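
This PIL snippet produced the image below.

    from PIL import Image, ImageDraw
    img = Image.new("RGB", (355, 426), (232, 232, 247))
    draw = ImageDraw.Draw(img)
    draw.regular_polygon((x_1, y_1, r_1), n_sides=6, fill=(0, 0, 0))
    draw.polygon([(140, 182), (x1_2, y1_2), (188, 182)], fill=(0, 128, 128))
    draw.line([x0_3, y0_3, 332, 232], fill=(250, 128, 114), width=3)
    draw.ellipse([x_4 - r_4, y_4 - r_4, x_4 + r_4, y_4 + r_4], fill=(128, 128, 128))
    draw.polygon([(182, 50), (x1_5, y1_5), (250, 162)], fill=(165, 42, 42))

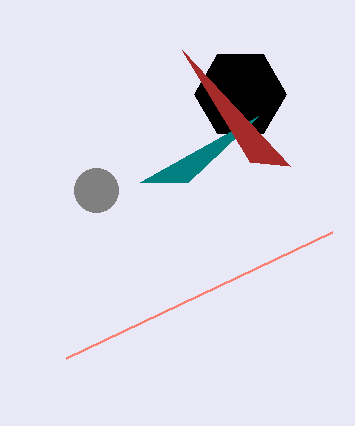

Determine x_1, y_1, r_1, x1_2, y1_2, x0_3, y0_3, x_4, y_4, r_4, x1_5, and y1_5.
x_1 = 240
y_1 = 94
r_1 = 46
x1_2 = 258
y1_2 = 116
x0_3 = 66
y0_3 = 358
x_4 = 96
y_4 = 190
r_4 = 22
x1_5 = 290
y1_5 = 166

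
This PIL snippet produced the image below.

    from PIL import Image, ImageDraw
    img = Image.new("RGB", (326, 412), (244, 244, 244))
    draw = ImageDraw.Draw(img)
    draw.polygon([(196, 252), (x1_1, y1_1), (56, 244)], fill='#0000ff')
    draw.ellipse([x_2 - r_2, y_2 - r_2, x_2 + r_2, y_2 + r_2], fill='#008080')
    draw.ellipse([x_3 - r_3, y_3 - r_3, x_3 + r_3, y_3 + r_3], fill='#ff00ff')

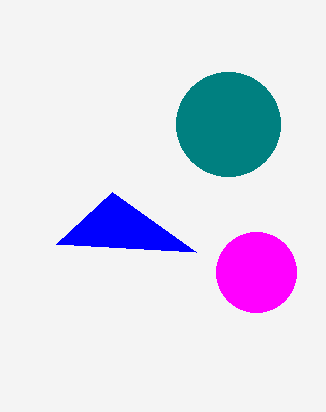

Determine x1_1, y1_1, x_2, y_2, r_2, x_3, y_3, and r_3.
x1_1 = 112, y1_1 = 192, x_2 = 228, y_2 = 124, r_2 = 52, x_3 = 256, y_3 = 272, r_3 = 40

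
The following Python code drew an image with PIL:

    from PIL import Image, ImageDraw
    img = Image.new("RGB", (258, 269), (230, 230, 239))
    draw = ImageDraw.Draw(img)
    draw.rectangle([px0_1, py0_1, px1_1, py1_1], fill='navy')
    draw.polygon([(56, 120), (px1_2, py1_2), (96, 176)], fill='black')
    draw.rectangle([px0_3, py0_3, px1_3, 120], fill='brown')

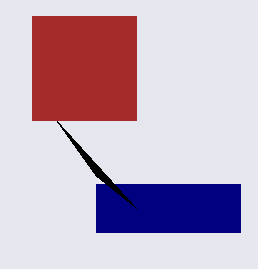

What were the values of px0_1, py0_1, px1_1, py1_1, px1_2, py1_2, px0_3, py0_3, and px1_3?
px0_1 = 96; py0_1 = 184; px1_1 = 240; py1_1 = 232; px1_2 = 136; py1_2 = 208; px0_3 = 32; py0_3 = 16; px1_3 = 136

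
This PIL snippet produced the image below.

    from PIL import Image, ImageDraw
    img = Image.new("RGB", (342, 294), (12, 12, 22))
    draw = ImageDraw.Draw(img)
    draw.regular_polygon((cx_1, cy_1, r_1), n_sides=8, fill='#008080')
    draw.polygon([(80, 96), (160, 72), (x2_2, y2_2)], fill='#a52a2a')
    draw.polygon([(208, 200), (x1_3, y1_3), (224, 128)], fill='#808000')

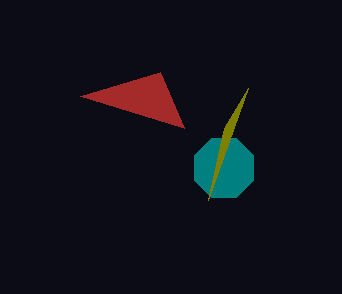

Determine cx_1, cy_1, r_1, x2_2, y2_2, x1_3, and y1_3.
cx_1 = 224; cy_1 = 168; r_1 = 32; x2_2 = 184; y2_2 = 128; x1_3 = 248; y1_3 = 88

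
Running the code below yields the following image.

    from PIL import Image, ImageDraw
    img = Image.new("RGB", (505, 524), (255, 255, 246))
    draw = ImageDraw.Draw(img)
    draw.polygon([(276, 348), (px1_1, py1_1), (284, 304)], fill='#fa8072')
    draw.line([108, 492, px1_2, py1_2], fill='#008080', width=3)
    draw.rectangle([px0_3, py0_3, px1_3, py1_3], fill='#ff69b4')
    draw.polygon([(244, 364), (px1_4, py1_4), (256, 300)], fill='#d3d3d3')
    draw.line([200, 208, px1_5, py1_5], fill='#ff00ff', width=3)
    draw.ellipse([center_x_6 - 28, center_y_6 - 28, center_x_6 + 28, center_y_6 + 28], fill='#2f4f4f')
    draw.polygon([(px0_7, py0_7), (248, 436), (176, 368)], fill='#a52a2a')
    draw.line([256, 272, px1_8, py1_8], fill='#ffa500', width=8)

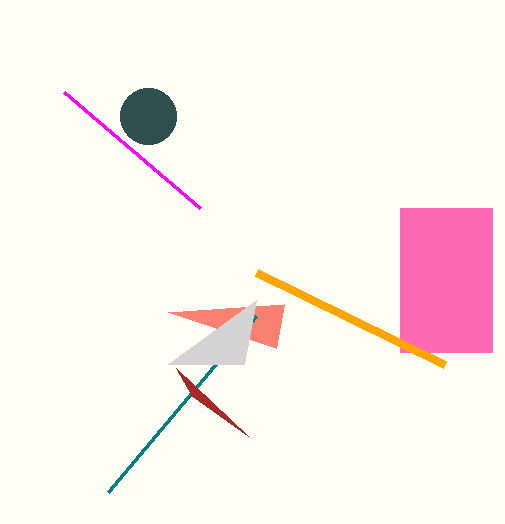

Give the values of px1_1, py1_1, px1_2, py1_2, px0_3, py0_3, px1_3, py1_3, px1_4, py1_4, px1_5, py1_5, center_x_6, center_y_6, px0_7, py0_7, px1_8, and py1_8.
px1_1 = 168; py1_1 = 312; px1_2 = 256; py1_2 = 316; px0_3 = 400; py0_3 = 208; px1_3 = 492; py1_3 = 352; px1_4 = 168; py1_4 = 364; px1_5 = 64; py1_5 = 92; center_x_6 = 148; center_y_6 = 116; px0_7 = 192; py0_7 = 396; px1_8 = 444; py1_8 = 364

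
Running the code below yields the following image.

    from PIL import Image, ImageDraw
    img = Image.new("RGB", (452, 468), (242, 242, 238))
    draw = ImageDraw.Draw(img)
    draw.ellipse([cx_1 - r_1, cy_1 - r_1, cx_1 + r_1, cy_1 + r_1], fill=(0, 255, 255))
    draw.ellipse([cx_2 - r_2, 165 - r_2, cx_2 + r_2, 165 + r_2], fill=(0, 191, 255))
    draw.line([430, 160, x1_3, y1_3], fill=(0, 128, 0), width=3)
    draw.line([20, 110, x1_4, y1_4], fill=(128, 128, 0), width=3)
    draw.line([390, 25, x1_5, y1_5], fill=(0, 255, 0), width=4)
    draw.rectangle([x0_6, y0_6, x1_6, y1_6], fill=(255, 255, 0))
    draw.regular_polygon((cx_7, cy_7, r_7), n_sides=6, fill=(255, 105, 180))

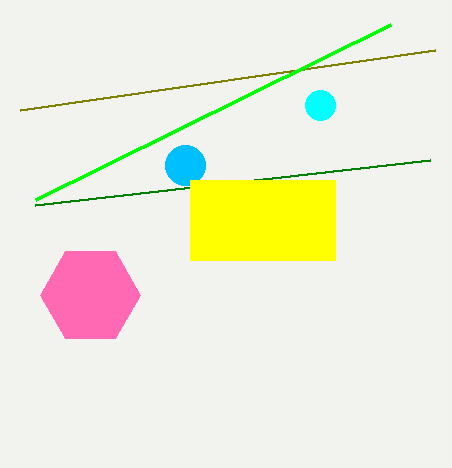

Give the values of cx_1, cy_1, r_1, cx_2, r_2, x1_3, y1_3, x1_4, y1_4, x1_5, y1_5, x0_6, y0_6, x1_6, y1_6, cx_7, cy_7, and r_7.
cx_1 = 320; cy_1 = 105; r_1 = 15; cx_2 = 185; r_2 = 20; x1_3 = 35; y1_3 = 205; x1_4 = 435; y1_4 = 50; x1_5 = 35; y1_5 = 200; x0_6 = 190; y0_6 = 180; x1_6 = 335; y1_6 = 260; cx_7 = 90; cy_7 = 295; r_7 = 50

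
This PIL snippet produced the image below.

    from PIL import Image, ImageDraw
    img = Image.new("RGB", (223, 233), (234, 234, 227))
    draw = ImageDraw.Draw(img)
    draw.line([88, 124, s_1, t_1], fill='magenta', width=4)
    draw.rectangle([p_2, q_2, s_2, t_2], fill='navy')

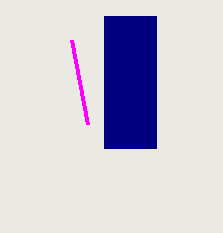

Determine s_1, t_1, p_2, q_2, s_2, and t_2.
s_1 = 72; t_1 = 40; p_2 = 104; q_2 = 16; s_2 = 156; t_2 = 148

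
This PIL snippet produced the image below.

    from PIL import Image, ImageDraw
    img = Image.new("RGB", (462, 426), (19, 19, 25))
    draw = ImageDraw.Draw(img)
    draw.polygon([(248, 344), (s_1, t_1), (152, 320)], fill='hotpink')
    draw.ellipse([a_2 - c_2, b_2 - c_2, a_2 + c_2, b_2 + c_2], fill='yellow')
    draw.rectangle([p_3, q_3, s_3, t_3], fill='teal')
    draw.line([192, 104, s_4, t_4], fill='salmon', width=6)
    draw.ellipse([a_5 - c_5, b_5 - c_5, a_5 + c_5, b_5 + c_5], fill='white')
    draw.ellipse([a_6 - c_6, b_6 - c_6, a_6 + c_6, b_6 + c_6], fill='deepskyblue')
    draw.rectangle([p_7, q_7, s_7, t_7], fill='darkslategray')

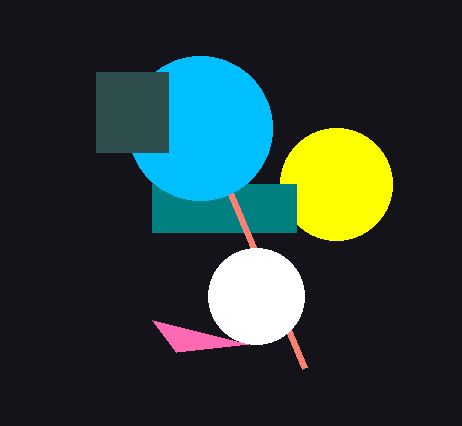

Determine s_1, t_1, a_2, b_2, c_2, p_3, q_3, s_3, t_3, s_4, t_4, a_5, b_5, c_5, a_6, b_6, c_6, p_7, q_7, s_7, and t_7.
s_1 = 176
t_1 = 352
a_2 = 336
b_2 = 184
c_2 = 56
p_3 = 152
q_3 = 184
s_3 = 296
t_3 = 232
s_4 = 304
t_4 = 368
a_5 = 256
b_5 = 296
c_5 = 48
a_6 = 200
b_6 = 128
c_6 = 72
p_7 = 96
q_7 = 72
s_7 = 168
t_7 = 152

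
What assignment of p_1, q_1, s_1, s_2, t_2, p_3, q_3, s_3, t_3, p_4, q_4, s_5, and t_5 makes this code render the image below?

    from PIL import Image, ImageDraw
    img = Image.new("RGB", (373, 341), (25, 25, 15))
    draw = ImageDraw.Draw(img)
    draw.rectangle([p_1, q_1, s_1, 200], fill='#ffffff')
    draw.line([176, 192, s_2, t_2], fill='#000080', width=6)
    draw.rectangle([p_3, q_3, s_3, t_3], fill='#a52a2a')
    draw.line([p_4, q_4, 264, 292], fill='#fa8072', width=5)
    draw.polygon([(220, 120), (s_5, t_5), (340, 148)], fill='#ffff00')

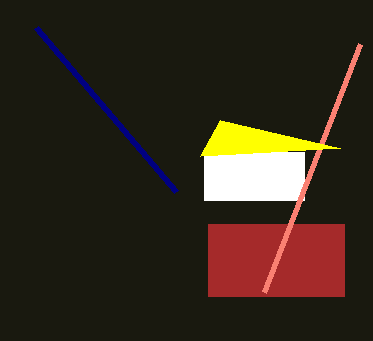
p_1 = 204, q_1 = 152, s_1 = 304, s_2 = 36, t_2 = 28, p_3 = 208, q_3 = 224, s_3 = 344, t_3 = 296, p_4 = 360, q_4 = 44, s_5 = 200, t_5 = 156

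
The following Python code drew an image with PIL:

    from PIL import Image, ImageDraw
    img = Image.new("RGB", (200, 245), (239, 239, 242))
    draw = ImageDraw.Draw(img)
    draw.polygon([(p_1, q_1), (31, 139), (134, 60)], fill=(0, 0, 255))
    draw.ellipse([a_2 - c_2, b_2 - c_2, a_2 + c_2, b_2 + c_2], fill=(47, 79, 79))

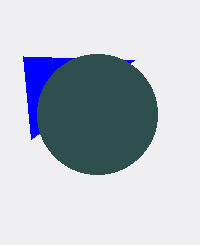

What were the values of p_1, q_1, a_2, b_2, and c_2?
p_1 = 23
q_1 = 56
a_2 = 97
b_2 = 114
c_2 = 60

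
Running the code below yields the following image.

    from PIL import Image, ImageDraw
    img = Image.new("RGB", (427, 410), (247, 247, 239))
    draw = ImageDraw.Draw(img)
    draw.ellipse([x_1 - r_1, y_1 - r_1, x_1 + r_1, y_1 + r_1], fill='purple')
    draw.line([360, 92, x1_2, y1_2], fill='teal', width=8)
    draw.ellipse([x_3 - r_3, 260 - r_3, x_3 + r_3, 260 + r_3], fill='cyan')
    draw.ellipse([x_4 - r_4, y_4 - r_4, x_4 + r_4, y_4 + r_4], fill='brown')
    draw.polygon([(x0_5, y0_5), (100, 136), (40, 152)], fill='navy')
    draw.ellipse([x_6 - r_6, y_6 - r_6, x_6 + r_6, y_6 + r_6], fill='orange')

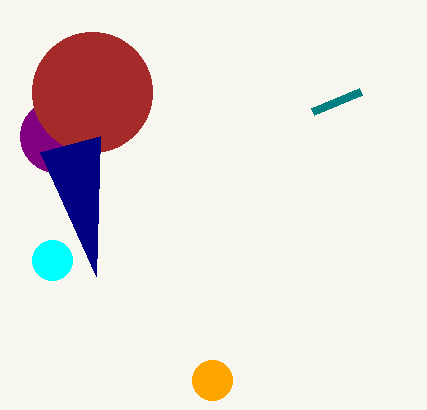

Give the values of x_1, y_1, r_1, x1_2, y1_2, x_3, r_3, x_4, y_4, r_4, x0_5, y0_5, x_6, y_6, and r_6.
x_1 = 56; y_1 = 136; r_1 = 36; x1_2 = 312; y1_2 = 112; x_3 = 52; r_3 = 20; x_4 = 92; y_4 = 92; r_4 = 60; x0_5 = 96; y0_5 = 276; x_6 = 212; y_6 = 380; r_6 = 20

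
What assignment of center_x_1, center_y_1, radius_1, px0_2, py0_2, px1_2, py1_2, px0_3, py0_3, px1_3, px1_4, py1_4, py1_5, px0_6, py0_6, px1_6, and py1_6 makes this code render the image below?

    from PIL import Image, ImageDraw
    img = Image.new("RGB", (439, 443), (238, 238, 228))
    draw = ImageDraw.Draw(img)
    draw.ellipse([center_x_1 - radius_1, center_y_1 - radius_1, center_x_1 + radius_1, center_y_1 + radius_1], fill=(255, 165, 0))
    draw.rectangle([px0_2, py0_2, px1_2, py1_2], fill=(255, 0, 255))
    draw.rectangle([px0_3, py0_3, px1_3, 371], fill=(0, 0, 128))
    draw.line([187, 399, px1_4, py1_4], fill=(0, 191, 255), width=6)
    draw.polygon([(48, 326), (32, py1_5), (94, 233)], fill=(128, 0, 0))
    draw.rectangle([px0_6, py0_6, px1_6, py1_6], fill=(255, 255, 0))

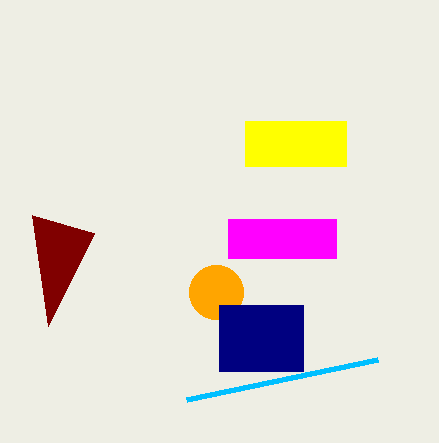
center_x_1 = 216, center_y_1 = 292, radius_1 = 27, px0_2 = 228, py0_2 = 219, px1_2 = 336, py1_2 = 258, px0_3 = 219, py0_3 = 305, px1_3 = 303, px1_4 = 378, py1_4 = 359, py1_5 = 215, px0_6 = 245, py0_6 = 121, px1_6 = 346, py1_6 = 166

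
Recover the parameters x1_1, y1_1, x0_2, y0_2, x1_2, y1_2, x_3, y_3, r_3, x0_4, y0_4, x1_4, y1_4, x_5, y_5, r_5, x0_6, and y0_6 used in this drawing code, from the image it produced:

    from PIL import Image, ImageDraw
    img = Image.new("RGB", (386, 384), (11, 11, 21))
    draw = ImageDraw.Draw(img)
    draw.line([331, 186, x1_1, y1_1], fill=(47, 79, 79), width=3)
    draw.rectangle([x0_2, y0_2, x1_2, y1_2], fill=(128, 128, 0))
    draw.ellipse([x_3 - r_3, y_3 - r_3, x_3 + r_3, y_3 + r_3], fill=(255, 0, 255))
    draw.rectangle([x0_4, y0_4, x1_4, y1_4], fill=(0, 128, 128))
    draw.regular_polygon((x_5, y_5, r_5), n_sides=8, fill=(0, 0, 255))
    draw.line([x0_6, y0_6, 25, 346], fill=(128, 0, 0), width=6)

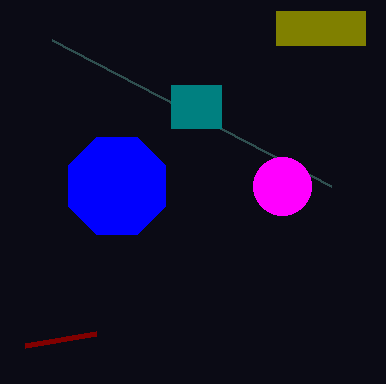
x1_1 = 52, y1_1 = 40, x0_2 = 276, y0_2 = 11, x1_2 = 365, y1_2 = 45, x_3 = 282, y_3 = 186, r_3 = 29, x0_4 = 171, y0_4 = 85, x1_4 = 221, y1_4 = 128, x_5 = 117, y_5 = 186, r_5 = 53, x0_6 = 96, y0_6 = 334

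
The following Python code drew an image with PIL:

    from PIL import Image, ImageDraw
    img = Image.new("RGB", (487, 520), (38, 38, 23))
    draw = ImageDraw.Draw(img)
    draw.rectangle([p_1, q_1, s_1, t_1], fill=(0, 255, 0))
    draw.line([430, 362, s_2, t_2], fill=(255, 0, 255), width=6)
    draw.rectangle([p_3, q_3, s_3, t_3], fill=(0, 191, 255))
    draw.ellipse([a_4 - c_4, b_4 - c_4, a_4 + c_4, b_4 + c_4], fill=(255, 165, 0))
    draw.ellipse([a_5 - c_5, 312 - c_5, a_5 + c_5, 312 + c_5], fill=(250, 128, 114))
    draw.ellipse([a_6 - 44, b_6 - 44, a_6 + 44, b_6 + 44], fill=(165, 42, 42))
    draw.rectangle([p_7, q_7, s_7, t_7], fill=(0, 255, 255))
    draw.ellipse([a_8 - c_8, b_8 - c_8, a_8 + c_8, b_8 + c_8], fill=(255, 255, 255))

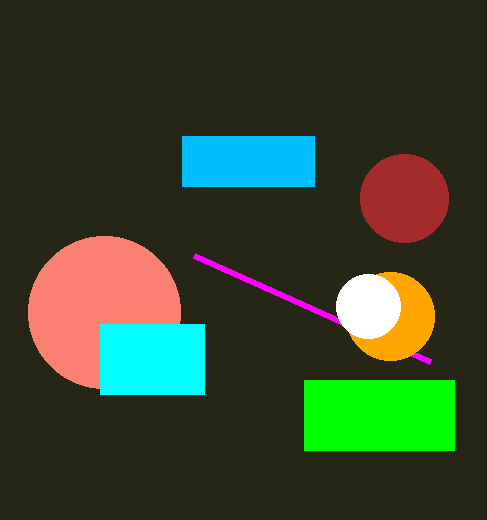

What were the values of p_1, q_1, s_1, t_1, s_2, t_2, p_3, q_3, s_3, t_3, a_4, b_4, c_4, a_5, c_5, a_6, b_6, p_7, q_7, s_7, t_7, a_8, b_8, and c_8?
p_1 = 304
q_1 = 380
s_1 = 454
t_1 = 450
s_2 = 194
t_2 = 256
p_3 = 182
q_3 = 136
s_3 = 314
t_3 = 186
a_4 = 390
b_4 = 316
c_4 = 44
a_5 = 104
c_5 = 76
a_6 = 404
b_6 = 198
p_7 = 100
q_7 = 324
s_7 = 204
t_7 = 394
a_8 = 368
b_8 = 306
c_8 = 32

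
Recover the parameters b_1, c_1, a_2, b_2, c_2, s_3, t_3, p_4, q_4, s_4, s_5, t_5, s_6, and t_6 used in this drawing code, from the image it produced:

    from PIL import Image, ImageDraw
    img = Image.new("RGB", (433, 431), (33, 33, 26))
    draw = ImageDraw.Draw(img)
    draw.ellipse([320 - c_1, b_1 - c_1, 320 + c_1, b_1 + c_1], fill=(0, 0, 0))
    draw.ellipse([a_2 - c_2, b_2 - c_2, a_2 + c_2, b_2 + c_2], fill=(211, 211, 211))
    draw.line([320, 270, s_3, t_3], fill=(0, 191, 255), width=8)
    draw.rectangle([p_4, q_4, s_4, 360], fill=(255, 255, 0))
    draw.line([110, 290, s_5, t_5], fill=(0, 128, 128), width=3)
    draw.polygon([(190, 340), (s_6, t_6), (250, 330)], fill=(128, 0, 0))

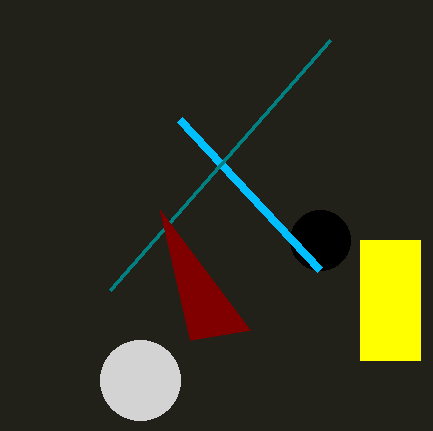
b_1 = 240, c_1 = 30, a_2 = 140, b_2 = 380, c_2 = 40, s_3 = 180, t_3 = 120, p_4 = 360, q_4 = 240, s_4 = 420, s_5 = 330, t_5 = 40, s_6 = 160, t_6 = 210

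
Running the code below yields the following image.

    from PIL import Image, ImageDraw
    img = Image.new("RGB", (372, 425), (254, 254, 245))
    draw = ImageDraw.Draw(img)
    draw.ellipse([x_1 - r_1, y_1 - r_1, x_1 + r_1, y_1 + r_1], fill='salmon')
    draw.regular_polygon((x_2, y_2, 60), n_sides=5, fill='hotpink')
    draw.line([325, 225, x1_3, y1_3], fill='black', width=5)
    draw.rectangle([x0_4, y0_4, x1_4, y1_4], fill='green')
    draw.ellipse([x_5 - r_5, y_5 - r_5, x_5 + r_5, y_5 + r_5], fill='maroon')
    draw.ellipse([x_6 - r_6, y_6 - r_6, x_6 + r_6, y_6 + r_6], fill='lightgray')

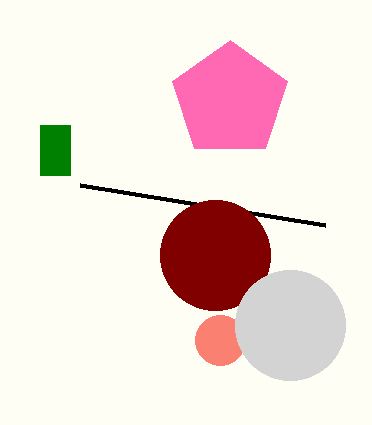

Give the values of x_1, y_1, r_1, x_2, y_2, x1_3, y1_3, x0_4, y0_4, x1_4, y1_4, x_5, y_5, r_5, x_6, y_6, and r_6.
x_1 = 220
y_1 = 340
r_1 = 25
x_2 = 230
y_2 = 100
x1_3 = 80
y1_3 = 185
x0_4 = 40
y0_4 = 125
x1_4 = 70
y1_4 = 175
x_5 = 215
y_5 = 255
r_5 = 55
x_6 = 290
y_6 = 325
r_6 = 55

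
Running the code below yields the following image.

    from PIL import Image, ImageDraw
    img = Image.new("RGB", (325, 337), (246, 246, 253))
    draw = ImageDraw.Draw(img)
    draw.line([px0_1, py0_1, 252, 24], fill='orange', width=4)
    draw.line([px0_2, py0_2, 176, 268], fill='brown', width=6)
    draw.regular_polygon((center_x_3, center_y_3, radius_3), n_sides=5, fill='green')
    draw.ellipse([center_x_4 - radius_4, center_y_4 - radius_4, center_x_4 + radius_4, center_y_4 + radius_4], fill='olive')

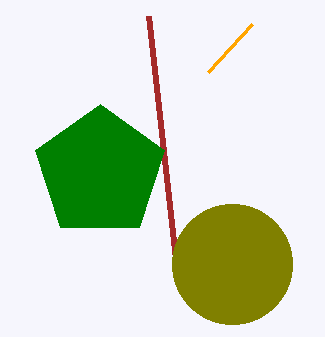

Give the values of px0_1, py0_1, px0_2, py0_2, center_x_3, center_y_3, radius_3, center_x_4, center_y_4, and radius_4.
px0_1 = 208
py0_1 = 72
px0_2 = 148
py0_2 = 16
center_x_3 = 100
center_y_3 = 172
radius_3 = 68
center_x_4 = 232
center_y_4 = 264
radius_4 = 60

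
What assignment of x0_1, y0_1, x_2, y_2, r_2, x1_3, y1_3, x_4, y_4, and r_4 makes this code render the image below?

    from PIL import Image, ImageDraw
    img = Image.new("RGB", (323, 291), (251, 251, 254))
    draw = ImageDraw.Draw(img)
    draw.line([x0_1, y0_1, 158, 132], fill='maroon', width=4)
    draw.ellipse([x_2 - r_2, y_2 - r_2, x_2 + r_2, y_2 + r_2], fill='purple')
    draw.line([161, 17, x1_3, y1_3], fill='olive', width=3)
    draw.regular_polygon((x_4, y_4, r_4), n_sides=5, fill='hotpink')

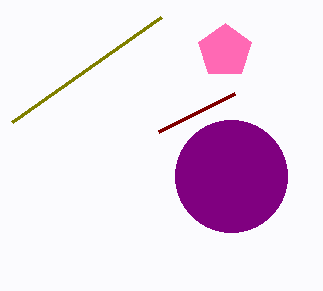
x0_1 = 234, y0_1 = 94, x_2 = 231, y_2 = 176, r_2 = 56, x1_3 = 12, y1_3 = 122, x_4 = 225, y_4 = 51, r_4 = 28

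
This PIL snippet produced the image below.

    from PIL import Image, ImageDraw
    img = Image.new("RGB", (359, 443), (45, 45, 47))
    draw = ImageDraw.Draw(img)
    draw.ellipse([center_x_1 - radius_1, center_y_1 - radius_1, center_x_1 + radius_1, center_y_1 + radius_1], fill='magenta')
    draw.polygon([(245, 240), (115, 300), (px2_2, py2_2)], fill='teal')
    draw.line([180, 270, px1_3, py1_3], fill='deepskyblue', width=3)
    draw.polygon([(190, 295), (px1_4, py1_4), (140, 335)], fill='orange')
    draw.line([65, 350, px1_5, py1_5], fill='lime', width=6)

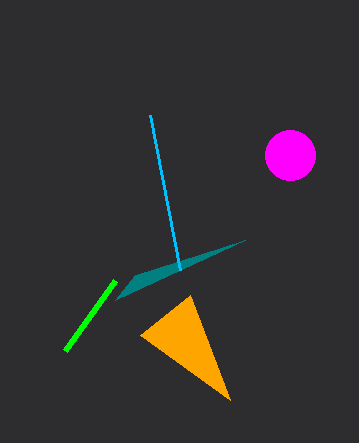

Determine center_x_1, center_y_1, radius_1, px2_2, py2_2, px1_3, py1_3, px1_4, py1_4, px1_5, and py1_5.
center_x_1 = 290; center_y_1 = 155; radius_1 = 25; px2_2 = 135; py2_2 = 275; px1_3 = 150; py1_3 = 115; px1_4 = 230; py1_4 = 400; px1_5 = 115; py1_5 = 280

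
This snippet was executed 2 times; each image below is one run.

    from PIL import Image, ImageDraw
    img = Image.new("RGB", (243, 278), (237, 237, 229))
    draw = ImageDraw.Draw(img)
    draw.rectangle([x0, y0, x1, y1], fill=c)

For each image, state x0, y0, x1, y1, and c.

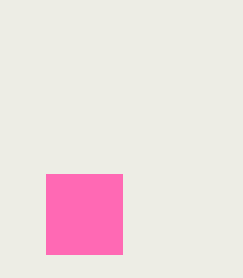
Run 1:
x0 = 46, y0 = 174, x1 = 122, y1 = 254, c = 'hotpink'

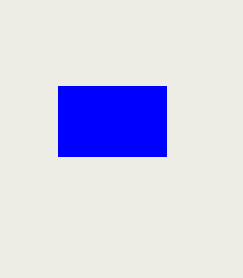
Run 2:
x0 = 58; y0 = 86; x1 = 166; y1 = 156; c = 'blue'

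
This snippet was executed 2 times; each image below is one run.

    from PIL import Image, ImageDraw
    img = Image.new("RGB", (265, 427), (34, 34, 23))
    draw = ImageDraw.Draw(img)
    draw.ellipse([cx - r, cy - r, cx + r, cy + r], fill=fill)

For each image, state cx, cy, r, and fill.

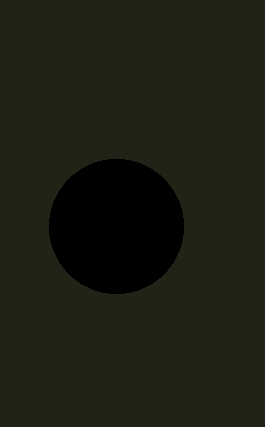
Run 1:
cx = 116, cy = 226, r = 67, fill = 'black'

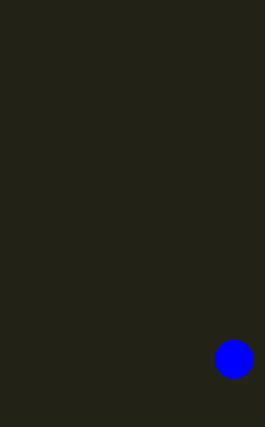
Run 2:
cx = 234; cy = 359; r = 19; fill = 'blue'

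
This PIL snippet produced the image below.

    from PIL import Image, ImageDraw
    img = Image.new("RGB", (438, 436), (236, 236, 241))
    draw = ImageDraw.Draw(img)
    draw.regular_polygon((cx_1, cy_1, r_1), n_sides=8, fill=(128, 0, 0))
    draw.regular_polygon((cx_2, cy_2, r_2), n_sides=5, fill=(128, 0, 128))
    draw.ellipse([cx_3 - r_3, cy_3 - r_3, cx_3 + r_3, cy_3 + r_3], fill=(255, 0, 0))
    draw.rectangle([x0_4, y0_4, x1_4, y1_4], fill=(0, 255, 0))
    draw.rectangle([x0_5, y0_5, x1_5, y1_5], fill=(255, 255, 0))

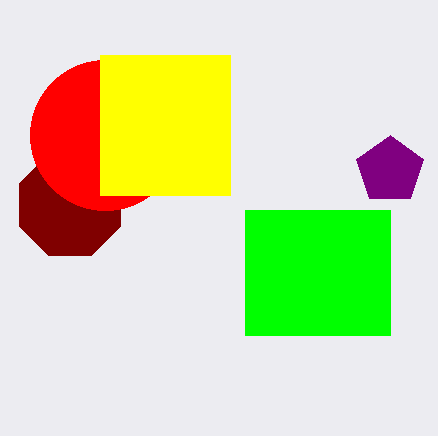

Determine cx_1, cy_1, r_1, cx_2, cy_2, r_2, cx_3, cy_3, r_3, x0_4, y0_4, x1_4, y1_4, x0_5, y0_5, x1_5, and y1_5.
cx_1 = 70; cy_1 = 205; r_1 = 55; cx_2 = 390; cy_2 = 170; r_2 = 35; cx_3 = 105; cy_3 = 135; r_3 = 75; x0_4 = 245; y0_4 = 210; x1_4 = 390; y1_4 = 335; x0_5 = 100; y0_5 = 55; x1_5 = 230; y1_5 = 195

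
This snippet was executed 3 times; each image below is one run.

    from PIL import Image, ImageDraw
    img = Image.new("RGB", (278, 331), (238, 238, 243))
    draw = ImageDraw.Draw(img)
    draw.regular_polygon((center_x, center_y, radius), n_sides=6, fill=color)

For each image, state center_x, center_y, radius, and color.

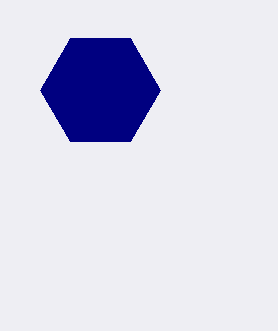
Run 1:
center_x = 100; center_y = 90; radius = 60; color = 'navy'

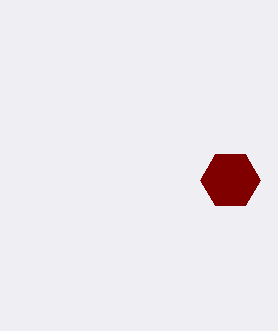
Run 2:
center_x = 230
center_y = 180
radius = 30
color = 'maroon'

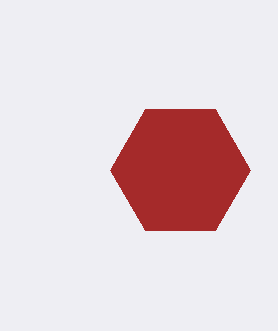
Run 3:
center_x = 180; center_y = 170; radius = 70; color = 'brown'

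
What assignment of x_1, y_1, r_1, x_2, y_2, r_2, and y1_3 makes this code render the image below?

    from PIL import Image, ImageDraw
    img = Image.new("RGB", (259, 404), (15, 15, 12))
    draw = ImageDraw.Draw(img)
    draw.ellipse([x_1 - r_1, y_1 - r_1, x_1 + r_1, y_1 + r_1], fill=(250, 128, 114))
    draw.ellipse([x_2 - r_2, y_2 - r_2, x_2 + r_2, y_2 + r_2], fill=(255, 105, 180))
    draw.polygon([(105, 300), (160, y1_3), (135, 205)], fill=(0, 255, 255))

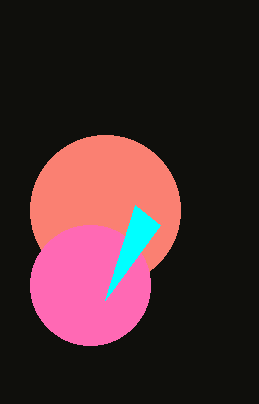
x_1 = 105
y_1 = 210
r_1 = 75
x_2 = 90
y_2 = 285
r_2 = 60
y1_3 = 225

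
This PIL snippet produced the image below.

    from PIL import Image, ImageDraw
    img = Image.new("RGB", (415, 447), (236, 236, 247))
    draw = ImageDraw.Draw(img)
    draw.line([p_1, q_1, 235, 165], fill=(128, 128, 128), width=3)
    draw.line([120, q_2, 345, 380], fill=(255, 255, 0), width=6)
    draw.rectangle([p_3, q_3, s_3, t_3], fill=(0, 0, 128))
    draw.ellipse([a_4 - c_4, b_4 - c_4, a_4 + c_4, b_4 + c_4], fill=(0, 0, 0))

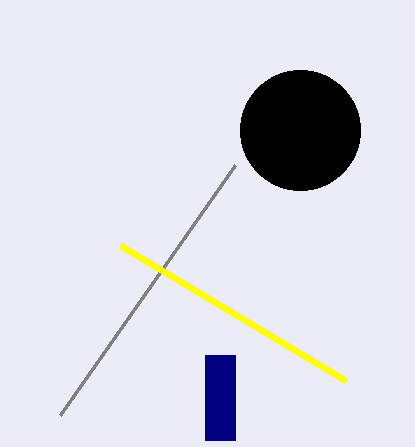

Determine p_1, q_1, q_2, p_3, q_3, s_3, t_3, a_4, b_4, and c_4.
p_1 = 60, q_1 = 415, q_2 = 245, p_3 = 205, q_3 = 355, s_3 = 235, t_3 = 440, a_4 = 300, b_4 = 130, c_4 = 60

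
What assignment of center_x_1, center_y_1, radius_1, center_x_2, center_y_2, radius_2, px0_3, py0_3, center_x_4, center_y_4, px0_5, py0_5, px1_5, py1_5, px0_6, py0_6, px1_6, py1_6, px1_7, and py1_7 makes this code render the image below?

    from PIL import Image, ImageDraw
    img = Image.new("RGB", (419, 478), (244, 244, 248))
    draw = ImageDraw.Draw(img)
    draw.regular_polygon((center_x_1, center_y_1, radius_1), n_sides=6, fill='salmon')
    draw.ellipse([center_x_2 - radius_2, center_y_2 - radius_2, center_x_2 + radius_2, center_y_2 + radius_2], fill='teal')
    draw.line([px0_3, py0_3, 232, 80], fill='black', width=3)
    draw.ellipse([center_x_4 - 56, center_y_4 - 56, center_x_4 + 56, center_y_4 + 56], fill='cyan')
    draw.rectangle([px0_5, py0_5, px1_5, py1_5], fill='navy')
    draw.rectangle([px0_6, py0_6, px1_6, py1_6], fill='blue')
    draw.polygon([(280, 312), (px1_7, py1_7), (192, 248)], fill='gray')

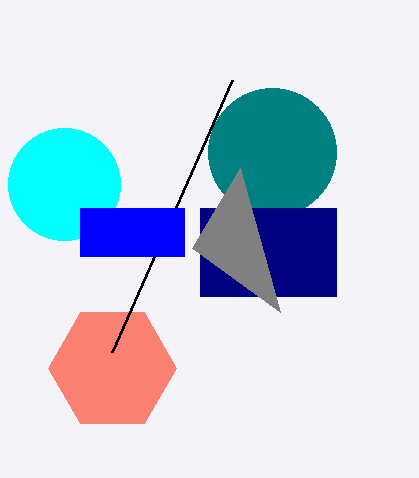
center_x_1 = 112, center_y_1 = 368, radius_1 = 64, center_x_2 = 272, center_y_2 = 152, radius_2 = 64, px0_3 = 112, py0_3 = 352, center_x_4 = 64, center_y_4 = 184, px0_5 = 200, py0_5 = 208, px1_5 = 336, py1_5 = 296, px0_6 = 80, py0_6 = 208, px1_6 = 184, py1_6 = 256, px1_7 = 240, py1_7 = 168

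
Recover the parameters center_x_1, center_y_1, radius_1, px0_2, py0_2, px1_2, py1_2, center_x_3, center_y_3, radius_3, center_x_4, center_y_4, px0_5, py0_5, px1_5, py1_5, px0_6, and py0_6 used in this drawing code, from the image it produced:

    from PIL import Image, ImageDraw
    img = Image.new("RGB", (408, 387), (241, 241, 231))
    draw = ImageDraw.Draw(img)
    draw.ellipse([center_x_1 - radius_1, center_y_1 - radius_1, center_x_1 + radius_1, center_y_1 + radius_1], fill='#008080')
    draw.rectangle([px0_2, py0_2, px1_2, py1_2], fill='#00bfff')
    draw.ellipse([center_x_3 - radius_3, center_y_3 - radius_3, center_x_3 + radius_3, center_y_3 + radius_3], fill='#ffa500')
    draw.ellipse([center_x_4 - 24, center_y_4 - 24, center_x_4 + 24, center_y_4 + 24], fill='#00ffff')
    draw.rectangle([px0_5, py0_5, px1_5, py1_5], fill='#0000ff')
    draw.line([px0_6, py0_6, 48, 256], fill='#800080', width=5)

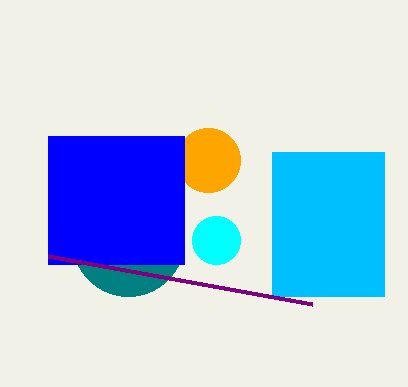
center_x_1 = 128, center_y_1 = 240, radius_1 = 56, px0_2 = 272, py0_2 = 152, px1_2 = 384, py1_2 = 296, center_x_3 = 208, center_y_3 = 160, radius_3 = 32, center_x_4 = 216, center_y_4 = 240, px0_5 = 48, py0_5 = 136, px1_5 = 184, py1_5 = 264, px0_6 = 312, py0_6 = 304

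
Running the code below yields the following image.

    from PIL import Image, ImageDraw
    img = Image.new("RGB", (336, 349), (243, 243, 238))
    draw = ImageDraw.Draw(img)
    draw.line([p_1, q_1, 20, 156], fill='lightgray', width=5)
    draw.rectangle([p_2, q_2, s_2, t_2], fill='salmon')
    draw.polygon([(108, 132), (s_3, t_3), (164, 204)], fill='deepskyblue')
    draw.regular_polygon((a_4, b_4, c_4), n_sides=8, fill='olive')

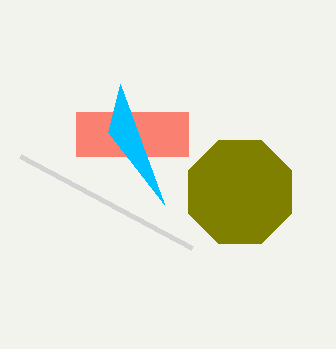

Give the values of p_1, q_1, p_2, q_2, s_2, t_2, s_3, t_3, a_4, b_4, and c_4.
p_1 = 192
q_1 = 248
p_2 = 76
q_2 = 112
s_2 = 188
t_2 = 156
s_3 = 120
t_3 = 84
a_4 = 240
b_4 = 192
c_4 = 56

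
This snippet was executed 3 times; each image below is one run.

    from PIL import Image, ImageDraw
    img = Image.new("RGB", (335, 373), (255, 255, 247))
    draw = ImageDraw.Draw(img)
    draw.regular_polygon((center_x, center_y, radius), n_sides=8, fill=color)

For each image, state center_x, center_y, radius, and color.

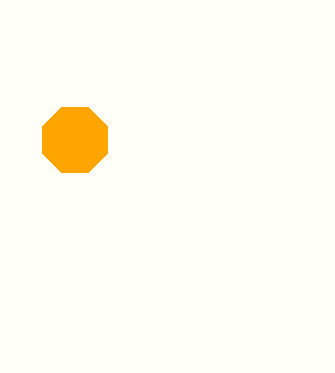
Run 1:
center_x = 75
center_y = 140
radius = 35
color = 'orange'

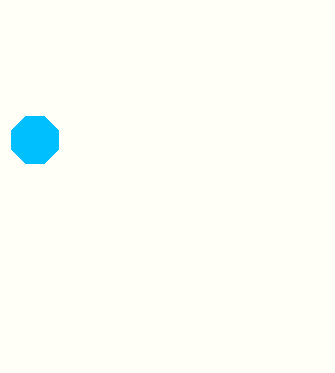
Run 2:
center_x = 35
center_y = 140
radius = 25
color = 'deepskyblue'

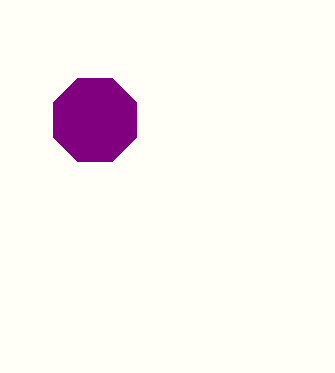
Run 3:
center_x = 95; center_y = 120; radius = 45; color = 'purple'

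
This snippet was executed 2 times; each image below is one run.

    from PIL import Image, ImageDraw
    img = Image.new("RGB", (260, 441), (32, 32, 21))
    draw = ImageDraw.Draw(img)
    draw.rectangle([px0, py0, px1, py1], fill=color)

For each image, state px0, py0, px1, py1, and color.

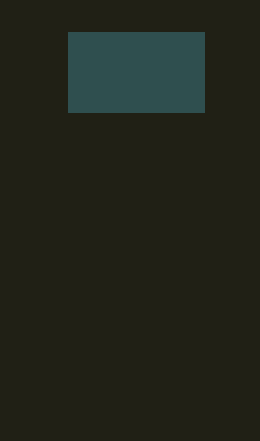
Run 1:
px0 = 68; py0 = 32; px1 = 204; py1 = 112; color = 'darkslategray'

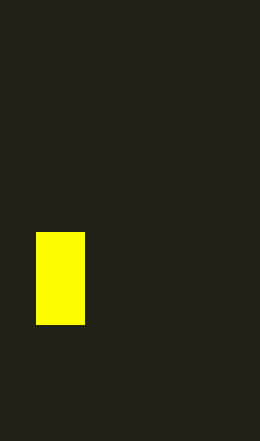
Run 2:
px0 = 36; py0 = 232; px1 = 84; py1 = 324; color = 'yellow'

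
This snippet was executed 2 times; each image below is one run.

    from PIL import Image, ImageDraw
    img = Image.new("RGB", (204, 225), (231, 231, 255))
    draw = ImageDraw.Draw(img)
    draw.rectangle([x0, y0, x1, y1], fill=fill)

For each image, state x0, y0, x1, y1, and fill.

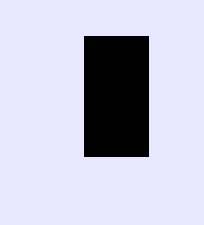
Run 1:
x0 = 84, y0 = 36, x1 = 148, y1 = 156, fill = 'black'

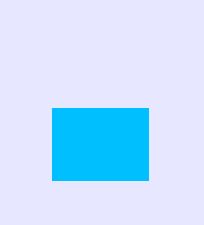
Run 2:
x0 = 52; y0 = 108; x1 = 148; y1 = 180; fill = 'deepskyblue'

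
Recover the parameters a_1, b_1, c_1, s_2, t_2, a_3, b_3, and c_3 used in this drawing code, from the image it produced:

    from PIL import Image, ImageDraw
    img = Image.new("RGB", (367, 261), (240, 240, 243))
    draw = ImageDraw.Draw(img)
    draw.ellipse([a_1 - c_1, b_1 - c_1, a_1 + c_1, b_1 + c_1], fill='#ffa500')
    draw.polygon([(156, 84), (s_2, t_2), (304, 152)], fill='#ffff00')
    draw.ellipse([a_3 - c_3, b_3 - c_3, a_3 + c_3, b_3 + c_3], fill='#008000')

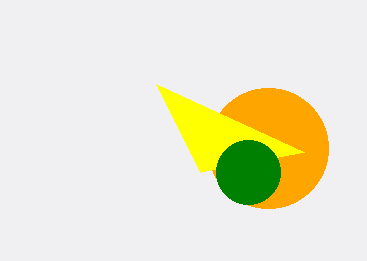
a_1 = 268
b_1 = 148
c_1 = 60
s_2 = 200
t_2 = 172
a_3 = 248
b_3 = 172
c_3 = 32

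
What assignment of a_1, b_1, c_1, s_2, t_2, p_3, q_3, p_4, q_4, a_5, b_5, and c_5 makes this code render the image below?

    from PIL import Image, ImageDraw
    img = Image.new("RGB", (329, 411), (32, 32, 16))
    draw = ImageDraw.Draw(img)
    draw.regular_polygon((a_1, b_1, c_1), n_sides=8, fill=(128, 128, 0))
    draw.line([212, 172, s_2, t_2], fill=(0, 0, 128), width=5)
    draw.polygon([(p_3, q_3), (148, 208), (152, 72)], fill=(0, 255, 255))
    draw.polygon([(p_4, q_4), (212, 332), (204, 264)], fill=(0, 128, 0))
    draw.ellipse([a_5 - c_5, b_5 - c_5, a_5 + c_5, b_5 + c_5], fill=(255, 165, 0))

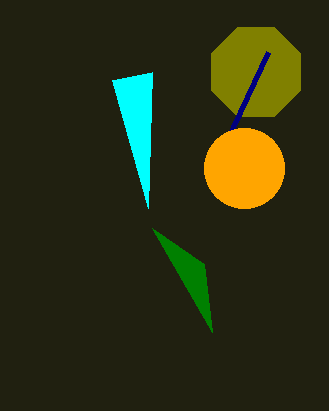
a_1 = 256, b_1 = 72, c_1 = 48, s_2 = 268, t_2 = 52, p_3 = 112, q_3 = 80, p_4 = 152, q_4 = 228, a_5 = 244, b_5 = 168, c_5 = 40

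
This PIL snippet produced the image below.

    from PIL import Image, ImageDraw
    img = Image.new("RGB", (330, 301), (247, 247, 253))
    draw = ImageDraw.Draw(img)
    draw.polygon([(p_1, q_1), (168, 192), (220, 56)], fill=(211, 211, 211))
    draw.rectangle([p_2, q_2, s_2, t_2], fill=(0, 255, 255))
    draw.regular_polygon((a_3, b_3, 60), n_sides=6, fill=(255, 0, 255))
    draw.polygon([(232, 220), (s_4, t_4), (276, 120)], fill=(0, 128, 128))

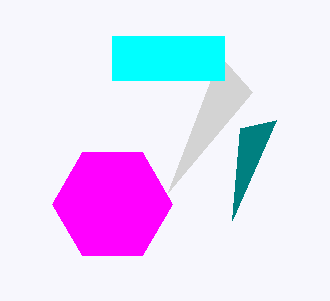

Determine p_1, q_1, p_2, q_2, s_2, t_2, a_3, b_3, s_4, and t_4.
p_1 = 252, q_1 = 92, p_2 = 112, q_2 = 36, s_2 = 224, t_2 = 80, a_3 = 112, b_3 = 204, s_4 = 240, t_4 = 128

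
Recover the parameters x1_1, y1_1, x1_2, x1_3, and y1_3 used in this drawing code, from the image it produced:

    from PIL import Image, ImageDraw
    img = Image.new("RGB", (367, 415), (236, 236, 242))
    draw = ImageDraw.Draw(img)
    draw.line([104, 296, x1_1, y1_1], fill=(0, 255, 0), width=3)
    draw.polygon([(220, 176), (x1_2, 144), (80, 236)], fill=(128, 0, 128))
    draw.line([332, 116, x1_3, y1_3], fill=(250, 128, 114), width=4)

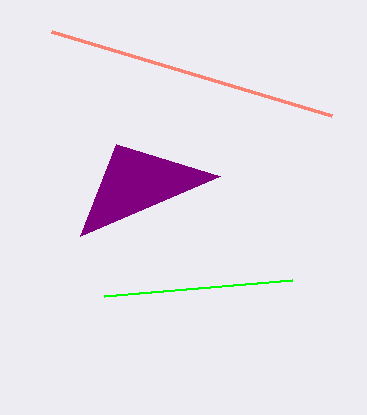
x1_1 = 292; y1_1 = 280; x1_2 = 116; x1_3 = 52; y1_3 = 32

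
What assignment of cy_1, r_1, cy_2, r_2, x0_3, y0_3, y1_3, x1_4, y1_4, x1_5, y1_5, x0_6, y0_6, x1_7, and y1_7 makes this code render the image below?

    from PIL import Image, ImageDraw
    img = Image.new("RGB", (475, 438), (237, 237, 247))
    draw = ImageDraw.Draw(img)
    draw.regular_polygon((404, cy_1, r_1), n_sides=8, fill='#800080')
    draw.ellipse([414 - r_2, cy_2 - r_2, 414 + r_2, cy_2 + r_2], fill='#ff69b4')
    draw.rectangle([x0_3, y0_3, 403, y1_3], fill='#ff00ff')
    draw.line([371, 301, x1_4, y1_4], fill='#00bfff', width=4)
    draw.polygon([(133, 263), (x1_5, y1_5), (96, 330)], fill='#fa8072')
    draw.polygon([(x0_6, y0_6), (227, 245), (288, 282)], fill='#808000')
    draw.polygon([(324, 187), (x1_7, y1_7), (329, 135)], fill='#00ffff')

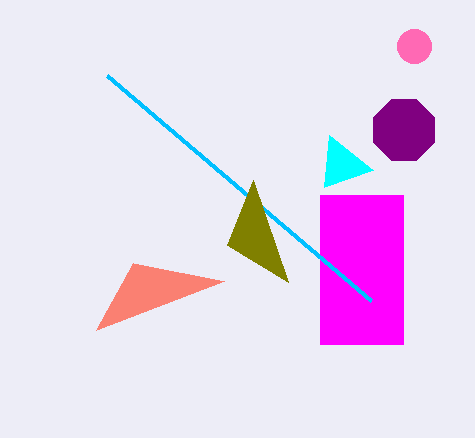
cy_1 = 130; r_1 = 33; cy_2 = 46; r_2 = 17; x0_3 = 320; y0_3 = 195; y1_3 = 344; x1_4 = 107; y1_4 = 76; x1_5 = 224; y1_5 = 281; x0_6 = 253; y0_6 = 180; x1_7 = 373; y1_7 = 170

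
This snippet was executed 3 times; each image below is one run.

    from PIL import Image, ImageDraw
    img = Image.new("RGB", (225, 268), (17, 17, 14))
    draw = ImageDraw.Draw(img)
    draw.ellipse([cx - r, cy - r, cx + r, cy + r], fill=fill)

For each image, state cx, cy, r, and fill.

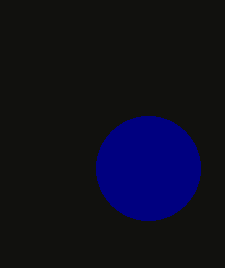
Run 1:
cx = 148, cy = 168, r = 52, fill = 'navy'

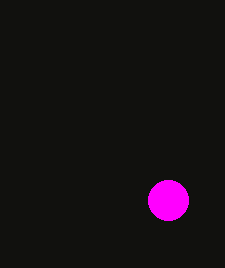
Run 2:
cx = 168
cy = 200
r = 20
fill = 'magenta'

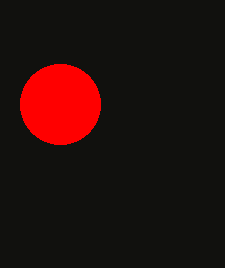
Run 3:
cx = 60
cy = 104
r = 40
fill = 'red'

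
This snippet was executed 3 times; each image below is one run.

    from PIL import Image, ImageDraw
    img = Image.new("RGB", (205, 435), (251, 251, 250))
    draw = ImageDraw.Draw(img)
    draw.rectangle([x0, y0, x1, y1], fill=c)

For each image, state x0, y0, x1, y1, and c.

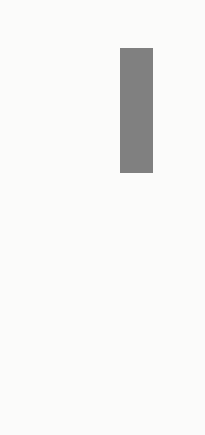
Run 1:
x0 = 120; y0 = 48; x1 = 152; y1 = 172; c = 'gray'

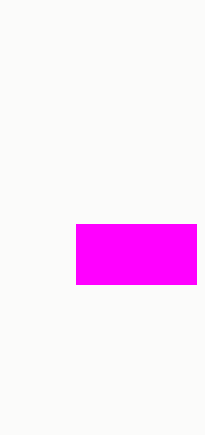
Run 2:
x0 = 76, y0 = 224, x1 = 196, y1 = 284, c = 'magenta'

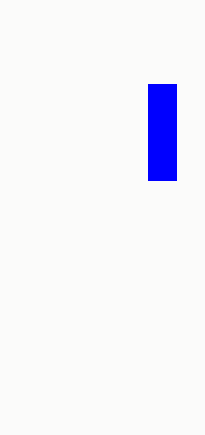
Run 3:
x0 = 148
y0 = 84
x1 = 176
y1 = 180
c = 'blue'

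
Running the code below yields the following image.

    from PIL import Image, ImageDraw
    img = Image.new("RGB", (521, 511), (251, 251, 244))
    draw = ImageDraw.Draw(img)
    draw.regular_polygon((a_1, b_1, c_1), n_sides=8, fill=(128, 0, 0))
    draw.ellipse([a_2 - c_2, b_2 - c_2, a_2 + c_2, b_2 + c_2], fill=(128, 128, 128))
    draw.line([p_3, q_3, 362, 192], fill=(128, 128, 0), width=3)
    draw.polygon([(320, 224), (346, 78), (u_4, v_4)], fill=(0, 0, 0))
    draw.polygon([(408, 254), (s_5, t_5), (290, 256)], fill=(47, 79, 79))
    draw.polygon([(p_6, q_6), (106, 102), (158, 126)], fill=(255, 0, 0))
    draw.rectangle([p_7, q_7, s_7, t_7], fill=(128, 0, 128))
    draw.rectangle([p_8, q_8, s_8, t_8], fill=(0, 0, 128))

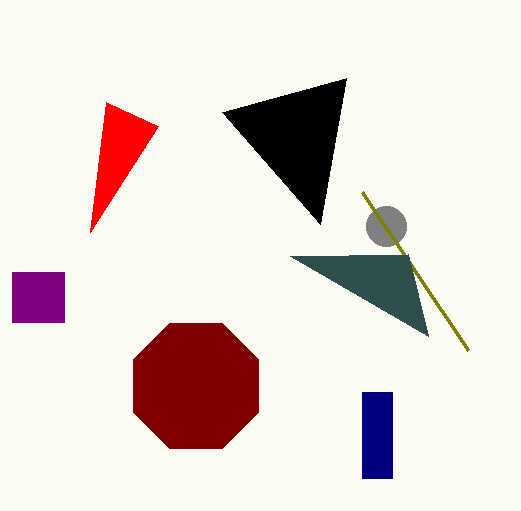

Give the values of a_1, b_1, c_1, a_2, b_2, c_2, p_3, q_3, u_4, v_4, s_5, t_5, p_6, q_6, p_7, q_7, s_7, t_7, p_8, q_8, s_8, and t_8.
a_1 = 196; b_1 = 386; c_1 = 68; a_2 = 386; b_2 = 226; c_2 = 20; p_3 = 468; q_3 = 350; u_4 = 222; v_4 = 112; s_5 = 428; t_5 = 336; p_6 = 90; q_6 = 232; p_7 = 12; q_7 = 272; s_7 = 64; t_7 = 322; p_8 = 362; q_8 = 392; s_8 = 392; t_8 = 478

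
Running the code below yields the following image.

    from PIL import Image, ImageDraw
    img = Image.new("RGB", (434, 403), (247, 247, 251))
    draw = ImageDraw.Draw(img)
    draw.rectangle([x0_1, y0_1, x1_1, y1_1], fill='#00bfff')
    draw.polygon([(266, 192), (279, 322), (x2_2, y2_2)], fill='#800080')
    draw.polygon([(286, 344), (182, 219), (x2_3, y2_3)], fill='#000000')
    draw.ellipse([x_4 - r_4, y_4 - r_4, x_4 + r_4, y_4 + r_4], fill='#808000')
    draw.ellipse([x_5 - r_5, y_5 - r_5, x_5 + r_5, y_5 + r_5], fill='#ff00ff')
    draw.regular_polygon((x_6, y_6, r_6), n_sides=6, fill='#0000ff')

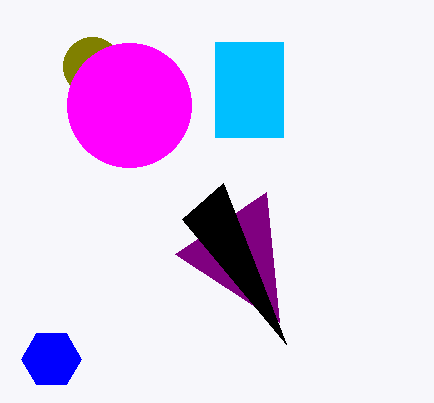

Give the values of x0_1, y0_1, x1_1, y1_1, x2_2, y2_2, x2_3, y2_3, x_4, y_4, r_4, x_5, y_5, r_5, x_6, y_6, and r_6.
x0_1 = 215; y0_1 = 42; x1_1 = 283; y1_1 = 137; x2_2 = 175; y2_2 = 254; x2_3 = 223; y2_3 = 183; x_4 = 92; y_4 = 66; r_4 = 29; x_5 = 129; y_5 = 105; r_5 = 62; x_6 = 51; y_6 = 359; r_6 = 30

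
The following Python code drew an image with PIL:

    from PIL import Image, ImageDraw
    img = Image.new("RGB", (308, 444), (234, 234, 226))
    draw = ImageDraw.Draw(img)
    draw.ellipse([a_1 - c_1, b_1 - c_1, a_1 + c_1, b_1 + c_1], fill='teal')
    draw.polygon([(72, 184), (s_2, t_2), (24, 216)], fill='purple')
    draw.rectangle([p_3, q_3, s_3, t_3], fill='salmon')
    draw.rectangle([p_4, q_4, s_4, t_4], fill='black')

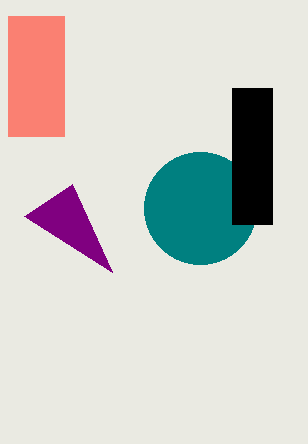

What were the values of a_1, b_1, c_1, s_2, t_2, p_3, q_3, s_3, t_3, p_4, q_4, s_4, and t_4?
a_1 = 200
b_1 = 208
c_1 = 56
s_2 = 112
t_2 = 272
p_3 = 8
q_3 = 16
s_3 = 64
t_3 = 136
p_4 = 232
q_4 = 88
s_4 = 272
t_4 = 224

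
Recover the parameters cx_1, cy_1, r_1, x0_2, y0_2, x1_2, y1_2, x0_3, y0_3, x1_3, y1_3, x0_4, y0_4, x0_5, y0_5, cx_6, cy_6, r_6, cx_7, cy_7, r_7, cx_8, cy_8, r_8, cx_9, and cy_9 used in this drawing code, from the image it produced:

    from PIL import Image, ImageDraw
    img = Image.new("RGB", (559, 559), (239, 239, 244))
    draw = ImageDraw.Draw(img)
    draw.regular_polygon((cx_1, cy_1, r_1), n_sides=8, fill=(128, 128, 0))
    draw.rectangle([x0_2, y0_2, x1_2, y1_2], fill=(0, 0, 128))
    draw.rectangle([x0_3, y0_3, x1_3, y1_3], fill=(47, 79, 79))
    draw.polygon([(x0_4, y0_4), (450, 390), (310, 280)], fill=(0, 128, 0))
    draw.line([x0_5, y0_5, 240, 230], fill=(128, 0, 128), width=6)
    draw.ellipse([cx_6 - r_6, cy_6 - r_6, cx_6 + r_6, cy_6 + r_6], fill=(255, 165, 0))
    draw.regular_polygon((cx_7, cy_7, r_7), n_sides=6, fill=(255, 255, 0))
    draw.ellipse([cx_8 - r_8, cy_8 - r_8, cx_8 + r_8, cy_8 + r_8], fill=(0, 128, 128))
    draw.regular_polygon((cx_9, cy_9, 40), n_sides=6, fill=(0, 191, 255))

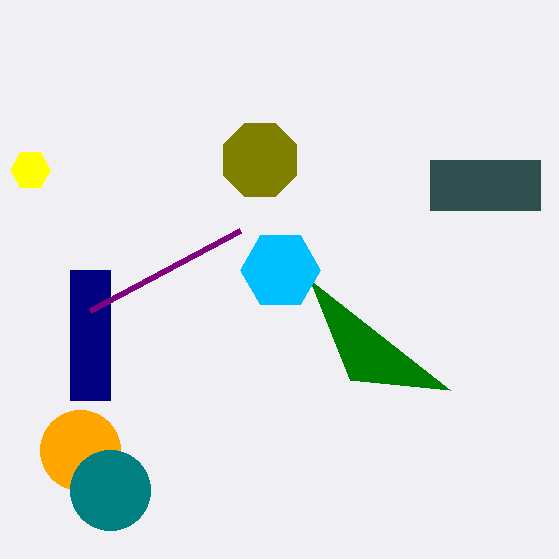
cx_1 = 260; cy_1 = 160; r_1 = 40; x0_2 = 70; y0_2 = 270; x1_2 = 110; y1_2 = 400; x0_3 = 430; y0_3 = 160; x1_3 = 540; y1_3 = 210; x0_4 = 350; y0_4 = 380; x0_5 = 90; y0_5 = 310; cx_6 = 80; cy_6 = 450; r_6 = 40; cx_7 = 30; cy_7 = 170; r_7 = 20; cx_8 = 110; cy_8 = 490; r_8 = 40; cx_9 = 280; cy_9 = 270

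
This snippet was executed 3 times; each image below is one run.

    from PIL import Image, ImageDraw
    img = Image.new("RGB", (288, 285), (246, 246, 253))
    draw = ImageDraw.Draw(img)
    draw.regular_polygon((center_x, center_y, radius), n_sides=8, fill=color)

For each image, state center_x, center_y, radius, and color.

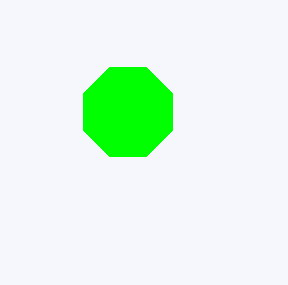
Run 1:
center_x = 128
center_y = 112
radius = 48
color = 'lime'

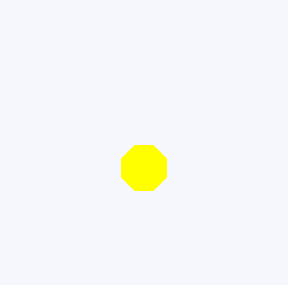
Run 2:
center_x = 144; center_y = 168; radius = 24; color = 'yellow'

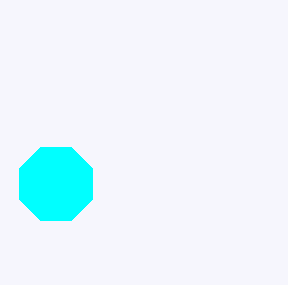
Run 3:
center_x = 56
center_y = 184
radius = 40
color = 'cyan'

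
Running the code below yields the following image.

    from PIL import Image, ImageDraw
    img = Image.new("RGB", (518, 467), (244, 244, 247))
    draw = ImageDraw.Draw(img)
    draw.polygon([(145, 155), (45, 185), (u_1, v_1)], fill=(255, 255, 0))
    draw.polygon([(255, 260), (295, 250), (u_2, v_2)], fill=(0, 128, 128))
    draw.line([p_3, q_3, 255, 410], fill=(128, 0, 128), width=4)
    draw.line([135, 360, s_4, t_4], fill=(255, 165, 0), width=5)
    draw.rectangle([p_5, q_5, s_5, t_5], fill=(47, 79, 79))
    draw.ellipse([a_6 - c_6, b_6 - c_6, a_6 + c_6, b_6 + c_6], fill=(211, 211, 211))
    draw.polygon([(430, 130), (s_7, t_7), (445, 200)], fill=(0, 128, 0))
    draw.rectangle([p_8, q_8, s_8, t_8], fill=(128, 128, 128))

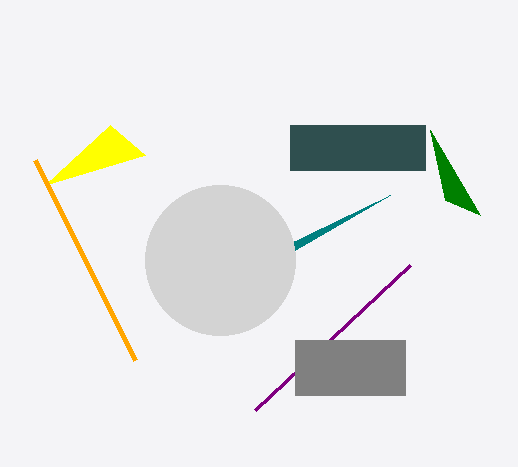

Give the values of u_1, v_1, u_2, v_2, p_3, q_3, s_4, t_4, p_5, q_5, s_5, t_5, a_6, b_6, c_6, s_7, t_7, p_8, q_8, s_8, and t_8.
u_1 = 110
v_1 = 125
u_2 = 390
v_2 = 195
p_3 = 410
q_3 = 265
s_4 = 35
t_4 = 160
p_5 = 290
q_5 = 125
s_5 = 425
t_5 = 170
a_6 = 220
b_6 = 260
c_6 = 75
s_7 = 480
t_7 = 215
p_8 = 295
q_8 = 340
s_8 = 405
t_8 = 395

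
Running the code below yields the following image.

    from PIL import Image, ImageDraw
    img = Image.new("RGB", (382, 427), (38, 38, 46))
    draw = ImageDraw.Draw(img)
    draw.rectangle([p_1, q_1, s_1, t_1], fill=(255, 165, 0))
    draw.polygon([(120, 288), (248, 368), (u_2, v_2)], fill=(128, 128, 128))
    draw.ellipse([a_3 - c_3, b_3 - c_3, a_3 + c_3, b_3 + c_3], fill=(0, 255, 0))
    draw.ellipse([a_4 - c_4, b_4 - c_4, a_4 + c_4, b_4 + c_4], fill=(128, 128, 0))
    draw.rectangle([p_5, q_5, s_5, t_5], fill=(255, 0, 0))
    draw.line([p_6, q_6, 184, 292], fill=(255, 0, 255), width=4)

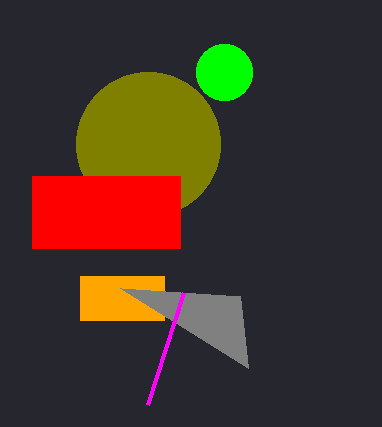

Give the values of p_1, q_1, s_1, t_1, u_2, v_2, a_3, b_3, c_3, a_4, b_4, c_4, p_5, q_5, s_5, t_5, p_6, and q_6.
p_1 = 80
q_1 = 276
s_1 = 164
t_1 = 320
u_2 = 240
v_2 = 296
a_3 = 224
b_3 = 72
c_3 = 28
a_4 = 148
b_4 = 144
c_4 = 72
p_5 = 32
q_5 = 176
s_5 = 180
t_5 = 248
p_6 = 148
q_6 = 404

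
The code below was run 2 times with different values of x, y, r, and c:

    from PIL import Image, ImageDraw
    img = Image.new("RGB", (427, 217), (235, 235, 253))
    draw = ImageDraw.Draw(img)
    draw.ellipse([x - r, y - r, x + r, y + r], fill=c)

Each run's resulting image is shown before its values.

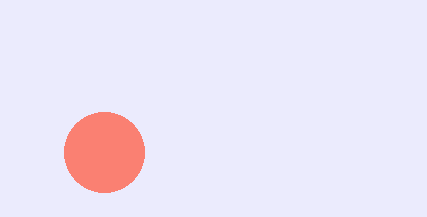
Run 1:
x = 104; y = 152; r = 40; c = 'salmon'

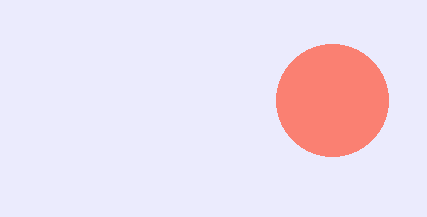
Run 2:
x = 332, y = 100, r = 56, c = 'salmon'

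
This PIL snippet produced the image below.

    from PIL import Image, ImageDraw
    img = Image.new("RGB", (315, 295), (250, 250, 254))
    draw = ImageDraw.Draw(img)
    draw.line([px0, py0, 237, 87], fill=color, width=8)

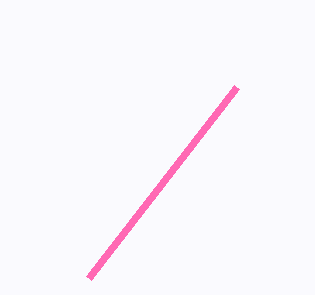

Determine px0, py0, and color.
px0 = 89, py0 = 278, color = 'hotpink'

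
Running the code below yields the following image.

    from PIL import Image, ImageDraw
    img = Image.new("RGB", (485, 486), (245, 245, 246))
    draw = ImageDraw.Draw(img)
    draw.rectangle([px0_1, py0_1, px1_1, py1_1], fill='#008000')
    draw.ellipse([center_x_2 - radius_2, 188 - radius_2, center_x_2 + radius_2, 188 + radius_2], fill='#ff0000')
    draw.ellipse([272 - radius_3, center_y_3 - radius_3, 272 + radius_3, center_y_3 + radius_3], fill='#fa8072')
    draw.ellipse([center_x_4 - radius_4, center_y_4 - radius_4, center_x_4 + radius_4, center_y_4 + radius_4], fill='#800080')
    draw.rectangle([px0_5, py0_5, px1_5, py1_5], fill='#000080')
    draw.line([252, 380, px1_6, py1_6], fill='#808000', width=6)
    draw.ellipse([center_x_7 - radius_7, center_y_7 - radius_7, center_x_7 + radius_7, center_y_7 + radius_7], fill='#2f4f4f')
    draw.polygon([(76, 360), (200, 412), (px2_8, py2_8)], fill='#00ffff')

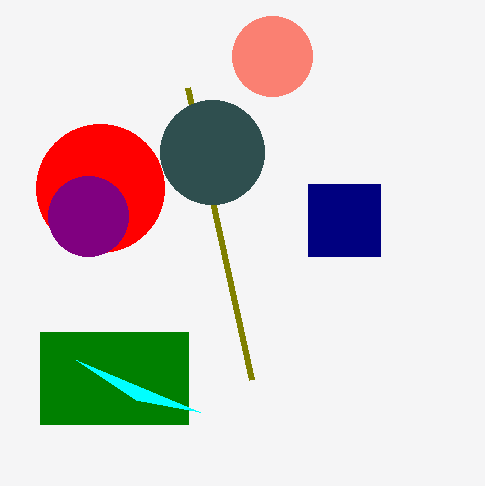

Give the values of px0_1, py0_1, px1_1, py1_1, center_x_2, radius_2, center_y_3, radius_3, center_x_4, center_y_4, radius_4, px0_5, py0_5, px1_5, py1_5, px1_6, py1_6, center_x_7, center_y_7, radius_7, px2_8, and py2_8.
px0_1 = 40; py0_1 = 332; px1_1 = 188; py1_1 = 424; center_x_2 = 100; radius_2 = 64; center_y_3 = 56; radius_3 = 40; center_x_4 = 88; center_y_4 = 216; radius_4 = 40; px0_5 = 308; py0_5 = 184; px1_5 = 380; py1_5 = 256; px1_6 = 188; py1_6 = 88; center_x_7 = 212; center_y_7 = 152; radius_7 = 52; px2_8 = 136; py2_8 = 400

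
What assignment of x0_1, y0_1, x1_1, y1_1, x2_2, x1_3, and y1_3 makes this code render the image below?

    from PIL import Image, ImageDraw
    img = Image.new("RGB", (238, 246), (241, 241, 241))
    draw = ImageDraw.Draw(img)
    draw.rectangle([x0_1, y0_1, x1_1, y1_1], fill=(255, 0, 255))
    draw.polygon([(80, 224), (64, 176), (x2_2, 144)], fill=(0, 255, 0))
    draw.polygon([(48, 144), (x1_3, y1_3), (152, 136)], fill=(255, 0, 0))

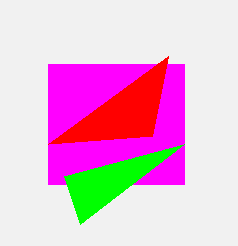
x0_1 = 48
y0_1 = 64
x1_1 = 184
y1_1 = 184
x2_2 = 184
x1_3 = 168
y1_3 = 56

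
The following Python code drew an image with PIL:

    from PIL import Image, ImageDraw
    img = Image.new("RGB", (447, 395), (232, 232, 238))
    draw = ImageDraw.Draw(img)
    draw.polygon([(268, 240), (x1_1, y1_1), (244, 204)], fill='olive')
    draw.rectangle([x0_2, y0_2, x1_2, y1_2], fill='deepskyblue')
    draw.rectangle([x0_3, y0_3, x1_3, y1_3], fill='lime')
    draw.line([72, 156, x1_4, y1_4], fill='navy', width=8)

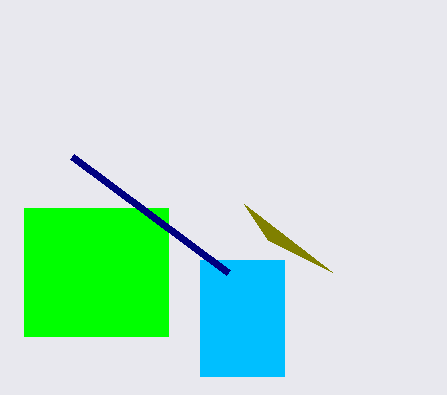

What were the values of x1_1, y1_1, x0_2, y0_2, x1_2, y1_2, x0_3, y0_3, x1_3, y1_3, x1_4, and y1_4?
x1_1 = 332
y1_1 = 272
x0_2 = 200
y0_2 = 260
x1_2 = 284
y1_2 = 376
x0_3 = 24
y0_3 = 208
x1_3 = 168
y1_3 = 336
x1_4 = 228
y1_4 = 272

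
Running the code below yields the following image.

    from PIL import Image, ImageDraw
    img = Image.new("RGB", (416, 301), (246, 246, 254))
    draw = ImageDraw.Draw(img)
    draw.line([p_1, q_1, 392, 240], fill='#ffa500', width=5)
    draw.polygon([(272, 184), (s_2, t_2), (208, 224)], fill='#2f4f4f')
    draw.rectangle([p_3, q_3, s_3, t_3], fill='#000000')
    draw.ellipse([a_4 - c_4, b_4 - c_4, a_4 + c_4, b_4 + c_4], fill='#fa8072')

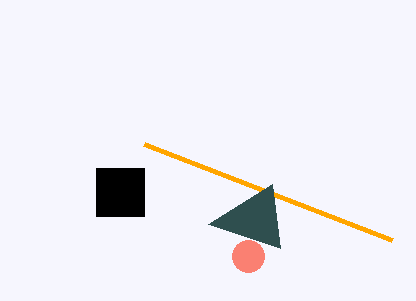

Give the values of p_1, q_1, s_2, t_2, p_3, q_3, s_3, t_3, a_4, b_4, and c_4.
p_1 = 144
q_1 = 144
s_2 = 280
t_2 = 248
p_3 = 96
q_3 = 168
s_3 = 144
t_3 = 216
a_4 = 248
b_4 = 256
c_4 = 16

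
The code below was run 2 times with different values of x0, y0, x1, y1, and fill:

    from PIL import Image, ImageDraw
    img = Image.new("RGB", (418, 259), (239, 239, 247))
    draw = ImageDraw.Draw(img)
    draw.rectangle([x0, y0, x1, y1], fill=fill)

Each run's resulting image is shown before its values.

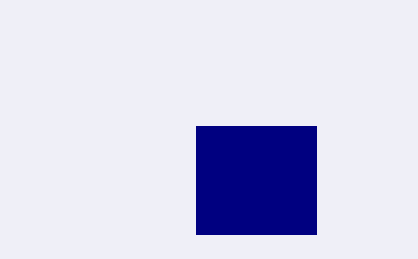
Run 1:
x0 = 196
y0 = 126
x1 = 316
y1 = 234
fill = 'navy'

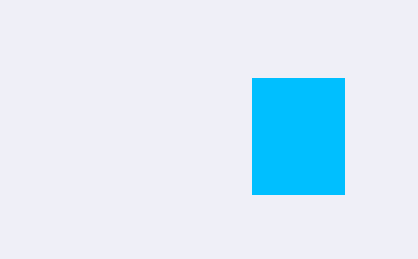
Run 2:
x0 = 252, y0 = 78, x1 = 344, y1 = 194, fill = 'deepskyblue'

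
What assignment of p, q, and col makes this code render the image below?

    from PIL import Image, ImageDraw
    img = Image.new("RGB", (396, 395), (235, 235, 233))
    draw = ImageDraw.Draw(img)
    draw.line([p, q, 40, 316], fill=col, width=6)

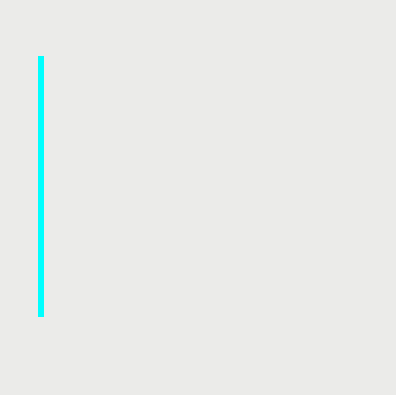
p = 40
q = 56
col = 'cyan'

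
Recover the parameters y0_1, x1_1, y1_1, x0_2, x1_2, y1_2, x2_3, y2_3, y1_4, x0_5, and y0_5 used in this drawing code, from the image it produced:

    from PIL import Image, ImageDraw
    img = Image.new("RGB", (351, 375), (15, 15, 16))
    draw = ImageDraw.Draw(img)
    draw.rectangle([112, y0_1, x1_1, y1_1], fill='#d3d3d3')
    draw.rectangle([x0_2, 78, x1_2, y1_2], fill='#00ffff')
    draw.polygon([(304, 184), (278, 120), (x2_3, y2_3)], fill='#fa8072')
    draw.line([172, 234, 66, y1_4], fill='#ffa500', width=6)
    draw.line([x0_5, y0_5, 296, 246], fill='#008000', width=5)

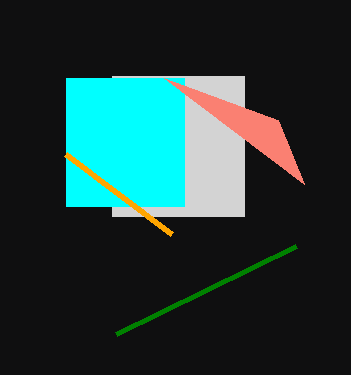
y0_1 = 76
x1_1 = 244
y1_1 = 216
x0_2 = 66
x1_2 = 184
y1_2 = 206
x2_3 = 164
y2_3 = 78
y1_4 = 154
x0_5 = 116
y0_5 = 334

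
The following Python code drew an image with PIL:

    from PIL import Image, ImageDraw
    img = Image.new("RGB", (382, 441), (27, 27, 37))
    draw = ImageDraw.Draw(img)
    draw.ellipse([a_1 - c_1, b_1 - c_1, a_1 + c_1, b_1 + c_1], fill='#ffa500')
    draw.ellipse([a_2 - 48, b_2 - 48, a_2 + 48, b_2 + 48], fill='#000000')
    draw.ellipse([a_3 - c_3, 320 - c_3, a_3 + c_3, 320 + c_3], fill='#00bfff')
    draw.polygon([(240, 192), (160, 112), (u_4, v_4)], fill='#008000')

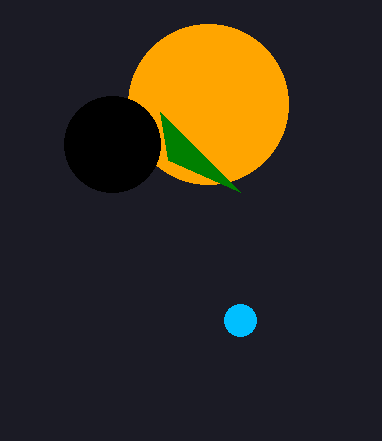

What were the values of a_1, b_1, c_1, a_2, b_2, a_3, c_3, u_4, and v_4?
a_1 = 208, b_1 = 104, c_1 = 80, a_2 = 112, b_2 = 144, a_3 = 240, c_3 = 16, u_4 = 168, v_4 = 160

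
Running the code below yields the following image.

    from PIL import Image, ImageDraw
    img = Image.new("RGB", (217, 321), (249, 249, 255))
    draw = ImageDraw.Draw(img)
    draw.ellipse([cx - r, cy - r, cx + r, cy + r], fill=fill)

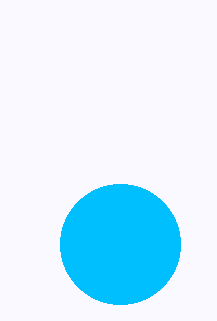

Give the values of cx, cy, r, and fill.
cx = 120
cy = 244
r = 60
fill = 'deepskyblue'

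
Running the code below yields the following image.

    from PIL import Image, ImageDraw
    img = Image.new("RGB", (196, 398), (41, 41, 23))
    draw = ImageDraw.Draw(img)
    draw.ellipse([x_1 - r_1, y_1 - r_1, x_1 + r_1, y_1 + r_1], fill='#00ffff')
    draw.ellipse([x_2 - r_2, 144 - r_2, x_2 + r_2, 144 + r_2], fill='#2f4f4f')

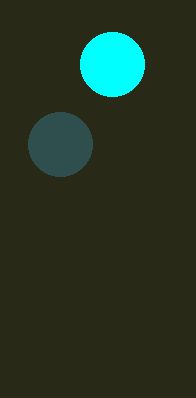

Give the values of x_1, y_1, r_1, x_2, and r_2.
x_1 = 112; y_1 = 64; r_1 = 32; x_2 = 60; r_2 = 32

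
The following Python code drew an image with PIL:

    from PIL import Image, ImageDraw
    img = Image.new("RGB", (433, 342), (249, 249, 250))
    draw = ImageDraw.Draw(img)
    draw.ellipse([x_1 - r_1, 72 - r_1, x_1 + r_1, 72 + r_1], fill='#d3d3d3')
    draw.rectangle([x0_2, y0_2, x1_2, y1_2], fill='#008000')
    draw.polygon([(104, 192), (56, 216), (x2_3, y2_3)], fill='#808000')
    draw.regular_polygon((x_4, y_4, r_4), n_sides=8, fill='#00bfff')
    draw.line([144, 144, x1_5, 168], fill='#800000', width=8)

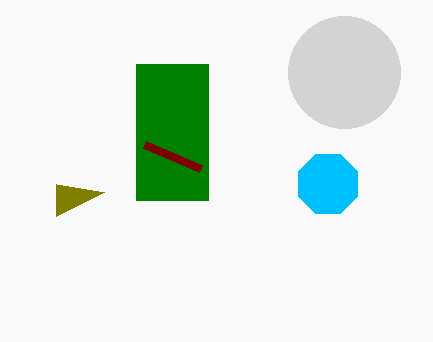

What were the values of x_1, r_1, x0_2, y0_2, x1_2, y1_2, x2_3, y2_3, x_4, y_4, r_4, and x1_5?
x_1 = 344
r_1 = 56
x0_2 = 136
y0_2 = 64
x1_2 = 208
y1_2 = 200
x2_3 = 56
y2_3 = 184
x_4 = 328
y_4 = 184
r_4 = 32
x1_5 = 200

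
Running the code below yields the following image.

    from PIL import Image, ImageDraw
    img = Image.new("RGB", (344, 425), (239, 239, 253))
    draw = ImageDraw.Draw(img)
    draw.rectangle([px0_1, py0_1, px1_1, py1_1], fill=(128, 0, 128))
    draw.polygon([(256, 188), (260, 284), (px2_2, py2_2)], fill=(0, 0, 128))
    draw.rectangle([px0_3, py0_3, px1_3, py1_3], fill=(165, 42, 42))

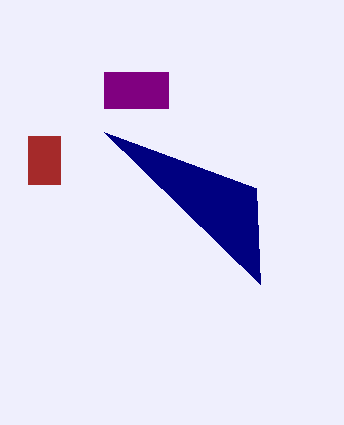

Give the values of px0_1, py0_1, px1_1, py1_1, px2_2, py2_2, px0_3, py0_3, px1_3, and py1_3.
px0_1 = 104
py0_1 = 72
px1_1 = 168
py1_1 = 108
px2_2 = 104
py2_2 = 132
px0_3 = 28
py0_3 = 136
px1_3 = 60
py1_3 = 184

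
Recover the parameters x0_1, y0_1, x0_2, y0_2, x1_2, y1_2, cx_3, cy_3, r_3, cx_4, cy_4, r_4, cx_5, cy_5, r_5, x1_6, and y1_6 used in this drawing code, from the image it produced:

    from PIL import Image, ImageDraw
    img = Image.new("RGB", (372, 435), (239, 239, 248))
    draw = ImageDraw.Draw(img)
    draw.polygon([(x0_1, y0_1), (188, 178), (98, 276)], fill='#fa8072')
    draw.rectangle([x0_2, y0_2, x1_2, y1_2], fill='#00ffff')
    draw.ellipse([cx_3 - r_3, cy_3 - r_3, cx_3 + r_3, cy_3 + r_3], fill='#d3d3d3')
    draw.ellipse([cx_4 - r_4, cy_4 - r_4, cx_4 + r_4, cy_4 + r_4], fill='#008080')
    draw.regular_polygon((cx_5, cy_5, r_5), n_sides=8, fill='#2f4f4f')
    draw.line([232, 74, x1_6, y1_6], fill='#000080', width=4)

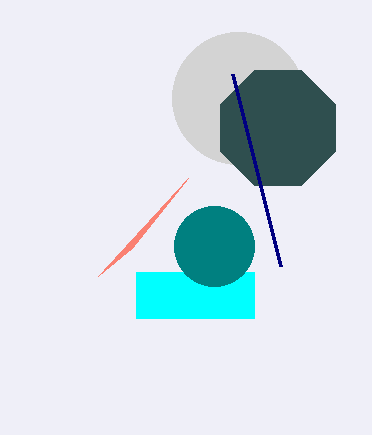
x0_1 = 132; y0_1 = 248; x0_2 = 136; y0_2 = 272; x1_2 = 254; y1_2 = 318; cx_3 = 238; cy_3 = 98; r_3 = 66; cx_4 = 214; cy_4 = 246; r_4 = 40; cx_5 = 278; cy_5 = 128; r_5 = 62; x1_6 = 280; y1_6 = 266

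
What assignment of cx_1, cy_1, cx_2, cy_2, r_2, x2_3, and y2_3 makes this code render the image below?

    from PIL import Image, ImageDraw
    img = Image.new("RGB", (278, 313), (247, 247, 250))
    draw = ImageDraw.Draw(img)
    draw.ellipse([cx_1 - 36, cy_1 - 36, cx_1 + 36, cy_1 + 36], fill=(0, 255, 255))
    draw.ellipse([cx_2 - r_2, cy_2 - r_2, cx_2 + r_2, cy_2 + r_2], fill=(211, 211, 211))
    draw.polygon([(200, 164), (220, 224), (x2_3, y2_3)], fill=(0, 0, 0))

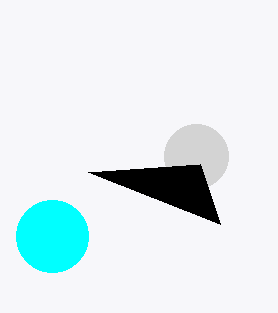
cx_1 = 52, cy_1 = 236, cx_2 = 196, cy_2 = 156, r_2 = 32, x2_3 = 88, y2_3 = 172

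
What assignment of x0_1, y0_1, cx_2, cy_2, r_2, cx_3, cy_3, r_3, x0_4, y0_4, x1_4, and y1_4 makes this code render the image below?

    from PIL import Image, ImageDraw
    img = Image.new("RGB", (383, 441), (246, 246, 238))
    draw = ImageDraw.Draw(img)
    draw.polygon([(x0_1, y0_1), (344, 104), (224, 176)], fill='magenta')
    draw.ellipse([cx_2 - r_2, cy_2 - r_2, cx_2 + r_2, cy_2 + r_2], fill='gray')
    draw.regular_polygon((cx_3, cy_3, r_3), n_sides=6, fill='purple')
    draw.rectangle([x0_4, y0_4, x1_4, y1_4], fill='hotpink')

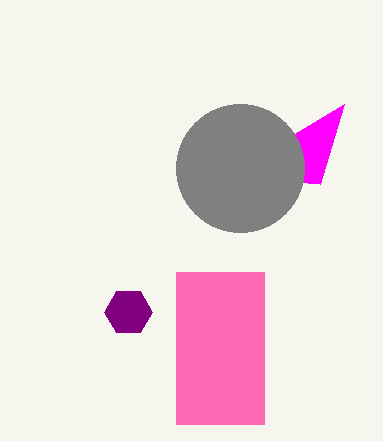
x0_1 = 320, y0_1 = 184, cx_2 = 240, cy_2 = 168, r_2 = 64, cx_3 = 128, cy_3 = 312, r_3 = 24, x0_4 = 176, y0_4 = 272, x1_4 = 264, y1_4 = 424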